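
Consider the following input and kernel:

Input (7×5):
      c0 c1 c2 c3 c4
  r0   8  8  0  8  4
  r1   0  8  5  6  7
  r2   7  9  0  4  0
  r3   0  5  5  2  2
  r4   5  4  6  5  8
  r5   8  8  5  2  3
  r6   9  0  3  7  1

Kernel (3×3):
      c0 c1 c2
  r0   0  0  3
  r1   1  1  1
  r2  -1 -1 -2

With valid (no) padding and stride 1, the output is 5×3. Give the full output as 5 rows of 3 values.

-3 26 26
16 17 14
-11 4 -18
4 4 12
24 13 22

Output[0,0]: The receptive field on the input at this output position is [8 8 0 / 0 8 5 / 7 9 0]. Elementwise product with the kernel and sum: 0·3 + 0·1 + 8·1 + 5·1 + 7·-1 + 9·-1 + 0·-2.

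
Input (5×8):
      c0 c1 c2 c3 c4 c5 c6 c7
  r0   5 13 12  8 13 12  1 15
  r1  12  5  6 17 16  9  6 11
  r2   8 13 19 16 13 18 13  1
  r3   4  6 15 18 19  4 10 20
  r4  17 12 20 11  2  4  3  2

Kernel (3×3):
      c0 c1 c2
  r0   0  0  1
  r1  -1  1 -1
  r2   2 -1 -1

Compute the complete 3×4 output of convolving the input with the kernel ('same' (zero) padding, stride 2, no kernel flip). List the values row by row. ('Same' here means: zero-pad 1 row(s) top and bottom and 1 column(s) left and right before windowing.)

-25 -22 2 -25
-10 -14 1 -17
11 15 -9 17

Output[0,0]: The receptive field on the zero-padded input at this output position is [0 0 0 / 0 5 13 / 0 12 5]. Elementwise product with the kernel and sum: 0·1 + 0·-1 + 5·1 + 13·-1 + 0·2 + 12·-1 + 5·-1.
Output[0,1]: The receptive field on the zero-padded input at this output position is [0 0 0 / 13 12 8 / 5 6 17]. Elementwise product with the kernel and sum: 0·1 + 13·-1 + 12·1 + 8·-1 + 5·2 + 6·-1 + 17·-1.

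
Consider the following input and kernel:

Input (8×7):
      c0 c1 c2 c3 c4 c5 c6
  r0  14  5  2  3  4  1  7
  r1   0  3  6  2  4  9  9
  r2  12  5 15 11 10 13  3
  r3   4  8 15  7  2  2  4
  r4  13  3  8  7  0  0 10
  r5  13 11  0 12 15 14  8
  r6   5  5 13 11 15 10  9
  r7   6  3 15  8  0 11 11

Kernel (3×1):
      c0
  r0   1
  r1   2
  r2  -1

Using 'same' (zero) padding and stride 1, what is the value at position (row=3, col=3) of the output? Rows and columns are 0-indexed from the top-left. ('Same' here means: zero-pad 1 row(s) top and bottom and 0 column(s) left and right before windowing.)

The receptive field on the zero-padded input at this output position is [11 / 7 / 7]. Elementwise product with the kernel and sum: 11·1 + 7·2 + 7·-1.

18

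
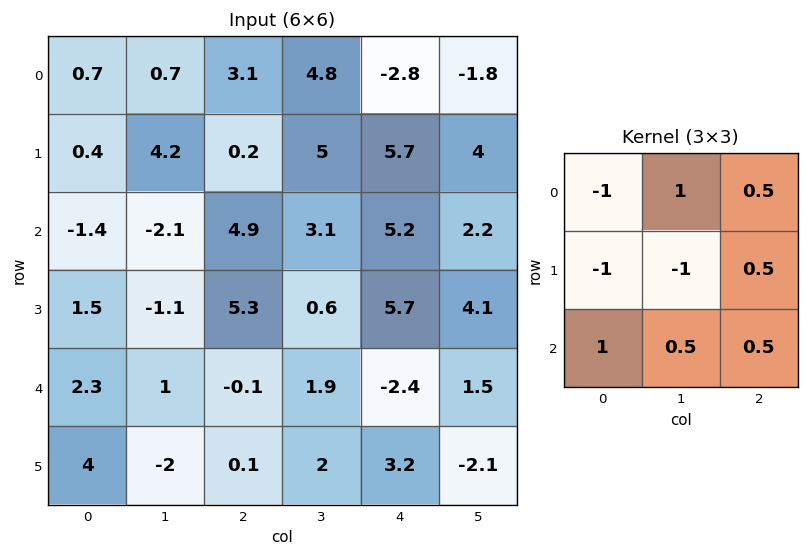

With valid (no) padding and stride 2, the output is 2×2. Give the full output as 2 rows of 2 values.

Output[0,0]: The receptive field on the input at this output position is [0.7 0.7 3.1 / 0.4 4.2 0.2 / -1.4 -2.1 4.9]. Elementwise product with the kernel and sum: 0.7·-1 + 0.7·1 + 3.1·0.5 + 0.4·-1 + 4.2·-1 + 0.2·0.5 + -1.4·1 + -2.1·0.5 + 4.9·0.5.

-2.95 7
6.75 -2.6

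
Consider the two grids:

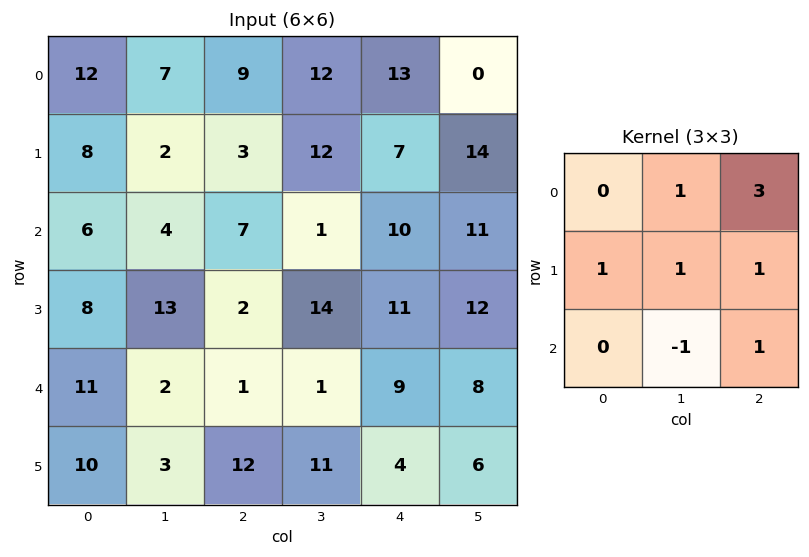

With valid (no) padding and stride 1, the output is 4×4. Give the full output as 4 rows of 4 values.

Output[0,0]: The receptive field on the input at this output position is [12 7 9 / 8 2 3 / 6 4 7]. Elementwise product with the kernel and sum: 7·1 + 9·3 + 8·1 + 2·1 + 3·1 + 4·-1 + 7·1.

50 56 82 47
17 63 48 72
47 39 66 79
42 47 51 67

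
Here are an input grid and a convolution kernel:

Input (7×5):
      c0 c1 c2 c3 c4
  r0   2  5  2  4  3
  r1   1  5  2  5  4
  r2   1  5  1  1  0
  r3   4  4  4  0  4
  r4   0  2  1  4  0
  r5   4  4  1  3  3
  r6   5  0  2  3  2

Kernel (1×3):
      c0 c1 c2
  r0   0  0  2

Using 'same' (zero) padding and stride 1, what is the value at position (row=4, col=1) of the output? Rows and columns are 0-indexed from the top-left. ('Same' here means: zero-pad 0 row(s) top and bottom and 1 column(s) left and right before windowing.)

2

The receptive field on the zero-padded input at this output position is [0 2 1]. Elementwise product with the kernel and sum: 1·2.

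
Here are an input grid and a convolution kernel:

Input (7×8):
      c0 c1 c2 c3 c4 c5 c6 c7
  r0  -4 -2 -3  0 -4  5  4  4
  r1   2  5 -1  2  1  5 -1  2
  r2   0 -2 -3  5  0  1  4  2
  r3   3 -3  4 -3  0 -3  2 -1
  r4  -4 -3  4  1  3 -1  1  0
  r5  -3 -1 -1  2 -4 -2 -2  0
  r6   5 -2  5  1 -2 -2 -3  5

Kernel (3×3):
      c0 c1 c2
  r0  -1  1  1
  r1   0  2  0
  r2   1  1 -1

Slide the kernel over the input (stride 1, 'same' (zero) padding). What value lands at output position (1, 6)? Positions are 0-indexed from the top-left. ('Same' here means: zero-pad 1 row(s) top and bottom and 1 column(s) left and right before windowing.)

The receptive field on the zero-padded input at this output position is [5 4 4 / 5 -1 2 / 1 4 2]. Elementwise product with the kernel and sum: 5·-1 + 4·1 + 4·1 + -1·2 + 1·1 + 4·1 + 2·-1.

4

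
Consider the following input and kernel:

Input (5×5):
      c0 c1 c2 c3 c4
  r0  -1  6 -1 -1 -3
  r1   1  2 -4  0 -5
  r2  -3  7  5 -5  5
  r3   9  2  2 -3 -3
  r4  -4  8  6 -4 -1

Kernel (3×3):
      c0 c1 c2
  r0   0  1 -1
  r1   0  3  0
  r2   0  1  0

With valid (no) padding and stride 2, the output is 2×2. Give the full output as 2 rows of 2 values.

Output[0,0]: The receptive field on the input at this output position is [-1 6 -1 / 1 2 -4 / -3 7 5]. Elementwise product with the kernel and sum: 6·1 + -1·-1 + 2·3 + 7·1.
Output[0,1]: The receptive field on the input at this output position is [-1 -1 -3 / -4 0 -5 / 5 -5 5]. Elementwise product with the kernel and sum: -1·1 + -3·-1 + 0·3 + -5·1.

20 -3
16 -23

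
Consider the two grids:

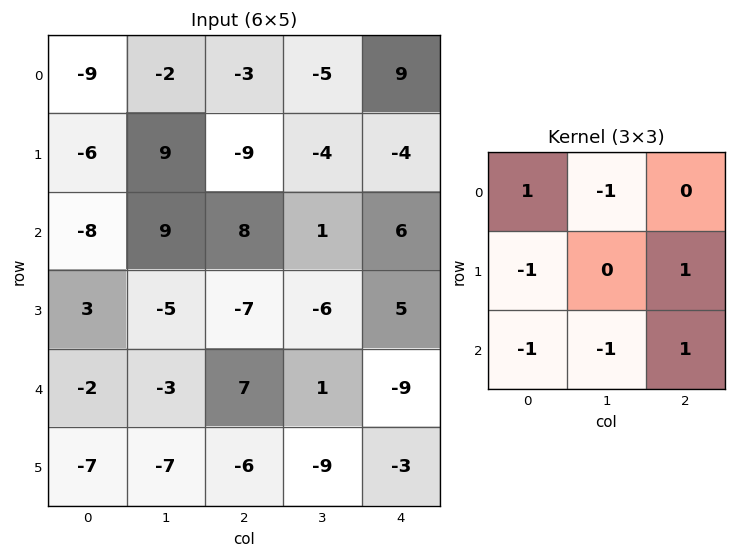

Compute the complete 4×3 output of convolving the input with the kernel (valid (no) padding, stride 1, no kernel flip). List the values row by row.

Output[0,0]: The receptive field on the input at this output position is [-9 -2 -3 / -6 9 -9 / -8 9 8]. Elementwise product with the kernel and sum: -9·1 + -2·-1 + -6·-1 + -9·1 + -8·-1 + 9·-1 + 8·1.
Output[0,1]: The receptive field on the input at this output position is [-2 -3 -5 / 9 -9 -4 / 9 8 1]. Elementwise product with the kernel and sum: -2·1 + -3·-1 + 9·-1 + -4·1 + 9·-1 + 8·-1 + 1·1.

-3 -28 4
-4 16 11
-15 -3 2
25 10 -5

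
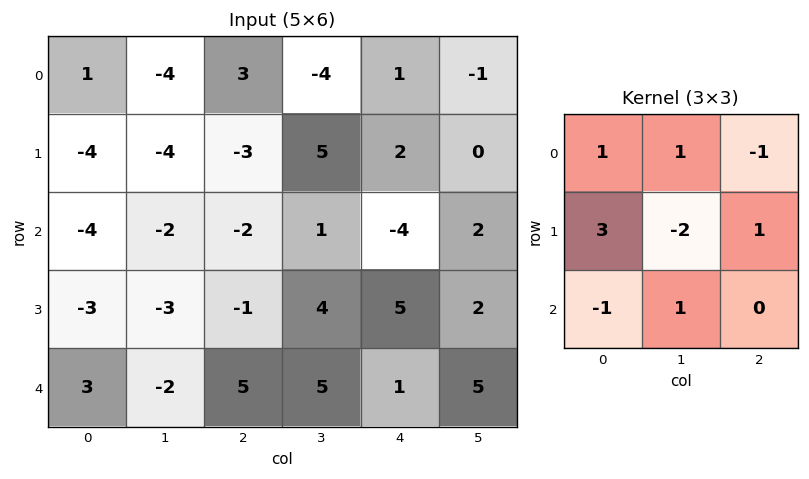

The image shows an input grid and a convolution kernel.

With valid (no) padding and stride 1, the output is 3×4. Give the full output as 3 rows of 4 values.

Output[0,0]: The receptive field on the input at this output position is [1 -4 3 / -4 -4 -3 / -4 -2 -2]. Elementwise product with the kernel and sum: 1·1 + -4·1 + 3·-1 + -4·3 + -4·-2 + -3·1 + -4·-1 + -2·1.
Output[0,1]: The receptive field on the input at this output position is [-4 3 -4 / -4 -3 5 / -2 -2 1]. Elementwise product with the kernel and sum: -4·1 + 3·1 + -4·-1 + -4·3 + -3·-2 + 5·1 + -2·-1 + -2·1.

-11 2 -16 4
-15 -11 -7 21
-13 -1 -3 -5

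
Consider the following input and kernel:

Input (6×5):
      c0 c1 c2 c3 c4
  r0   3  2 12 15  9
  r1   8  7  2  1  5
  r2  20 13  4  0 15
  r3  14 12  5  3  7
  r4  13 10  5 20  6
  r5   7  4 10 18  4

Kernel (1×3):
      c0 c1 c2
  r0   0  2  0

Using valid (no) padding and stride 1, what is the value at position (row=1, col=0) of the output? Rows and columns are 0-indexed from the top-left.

14

The receptive field on the input at this output position is [8 7 2]. Elementwise product with the kernel and sum: 7·2.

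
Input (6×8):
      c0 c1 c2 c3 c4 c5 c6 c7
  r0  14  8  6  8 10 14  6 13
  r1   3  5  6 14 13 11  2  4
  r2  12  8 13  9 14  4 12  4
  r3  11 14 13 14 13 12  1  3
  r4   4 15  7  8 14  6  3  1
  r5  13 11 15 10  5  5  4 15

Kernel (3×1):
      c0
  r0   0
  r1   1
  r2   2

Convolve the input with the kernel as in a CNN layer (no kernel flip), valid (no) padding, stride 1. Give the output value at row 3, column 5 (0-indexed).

The receptive field on the input at this output position is [12 / 6 / 5]. Elementwise product with the kernel and sum: 6·1 + 5·2.

16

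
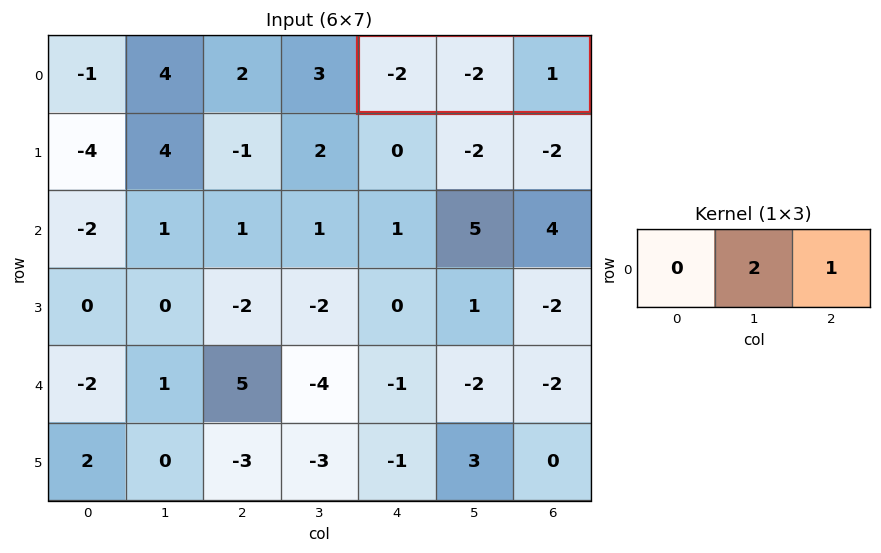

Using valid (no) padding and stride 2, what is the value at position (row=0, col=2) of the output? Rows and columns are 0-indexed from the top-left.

The receptive field on the input at this output position is [-2 -2 1]. Elementwise product with the kernel and sum: -2·2 + 1·1.

-3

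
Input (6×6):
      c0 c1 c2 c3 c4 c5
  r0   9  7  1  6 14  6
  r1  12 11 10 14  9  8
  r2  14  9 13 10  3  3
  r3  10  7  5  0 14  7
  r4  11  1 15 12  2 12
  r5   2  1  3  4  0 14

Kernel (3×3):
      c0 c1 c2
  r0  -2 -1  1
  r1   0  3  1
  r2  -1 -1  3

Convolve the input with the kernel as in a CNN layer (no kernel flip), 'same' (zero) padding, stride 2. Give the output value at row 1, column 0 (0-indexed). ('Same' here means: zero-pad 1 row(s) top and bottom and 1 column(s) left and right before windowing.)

The receptive field on the zero-padded input at this output position is [0 12 11 / 0 14 9 / 0 10 7]. Elementwise product with the kernel and sum: 0·-2 + 12·-1 + 11·1 + 14·3 + 9·1 + 0·-1 + 10·-1 + 7·3.

61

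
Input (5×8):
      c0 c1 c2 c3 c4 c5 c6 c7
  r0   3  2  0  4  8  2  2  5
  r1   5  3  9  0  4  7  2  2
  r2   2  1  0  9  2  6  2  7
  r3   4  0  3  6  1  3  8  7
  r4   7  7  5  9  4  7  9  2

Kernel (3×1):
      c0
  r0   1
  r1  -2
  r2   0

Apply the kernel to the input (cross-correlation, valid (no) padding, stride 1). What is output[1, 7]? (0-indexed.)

-12

The receptive field on the input at this output position is [2 / 7 / 7]. Elementwise product with the kernel and sum: 2·1 + 7·-2.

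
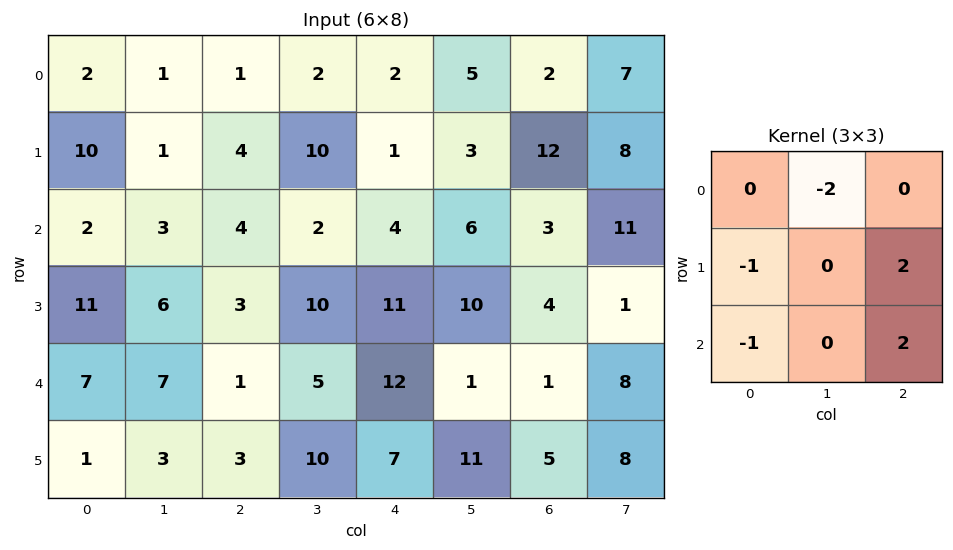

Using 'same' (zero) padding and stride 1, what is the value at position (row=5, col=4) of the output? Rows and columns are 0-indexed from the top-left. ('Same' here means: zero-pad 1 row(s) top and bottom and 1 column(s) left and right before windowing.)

The receptive field on the zero-padded input at this output position is [5 12 1 / 10 7 11 / 0 0 0]. Elementwise product with the kernel and sum: 12·-2 + 10·-1 + 11·2 + 0·-1 + 0·2.

-12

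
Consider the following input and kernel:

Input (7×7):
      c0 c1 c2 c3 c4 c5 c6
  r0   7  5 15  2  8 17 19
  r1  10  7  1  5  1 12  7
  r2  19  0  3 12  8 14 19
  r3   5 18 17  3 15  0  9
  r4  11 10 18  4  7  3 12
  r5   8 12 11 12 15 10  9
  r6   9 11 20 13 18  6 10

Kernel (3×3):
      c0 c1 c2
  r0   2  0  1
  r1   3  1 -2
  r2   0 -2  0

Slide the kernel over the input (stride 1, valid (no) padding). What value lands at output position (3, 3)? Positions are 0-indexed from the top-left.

-11

The receptive field on the input at this output position is [3 15 0 / 4 7 3 / 12 15 10]. Elementwise product with the kernel and sum: 3·2 + 0·1 + 4·3 + 7·1 + 3·-2 + 15·-2.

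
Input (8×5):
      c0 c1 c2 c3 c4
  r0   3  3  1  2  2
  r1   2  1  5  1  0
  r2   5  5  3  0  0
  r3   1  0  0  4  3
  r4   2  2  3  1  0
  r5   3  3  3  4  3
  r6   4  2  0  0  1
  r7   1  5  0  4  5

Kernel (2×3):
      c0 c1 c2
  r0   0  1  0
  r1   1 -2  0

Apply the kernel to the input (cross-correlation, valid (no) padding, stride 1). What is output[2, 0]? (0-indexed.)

The receptive field on the input at this output position is [5 5 3 / 1 0 0]. Elementwise product with the kernel and sum: 5·1 + 1·1 + 0·-2.

6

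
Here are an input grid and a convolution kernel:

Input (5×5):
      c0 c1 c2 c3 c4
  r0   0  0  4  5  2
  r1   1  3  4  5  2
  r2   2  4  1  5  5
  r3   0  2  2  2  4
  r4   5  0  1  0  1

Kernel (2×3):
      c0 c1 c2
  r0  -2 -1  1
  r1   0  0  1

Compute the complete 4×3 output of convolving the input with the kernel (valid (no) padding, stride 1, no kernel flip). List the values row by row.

8 6 -9
0 0 -6
-5 -2 2
1 -4 -1

Output[0,0]: The receptive field on the input at this output position is [0 0 4 / 1 3 4]. Elementwise product with the kernel and sum: 0·-2 + 0·-1 + 4·1 + 4·1.
Output[0,1]: The receptive field on the input at this output position is [0 4 5 / 3 4 5]. Elementwise product with the kernel and sum: 0·-2 + 4·-1 + 5·1 + 5·1.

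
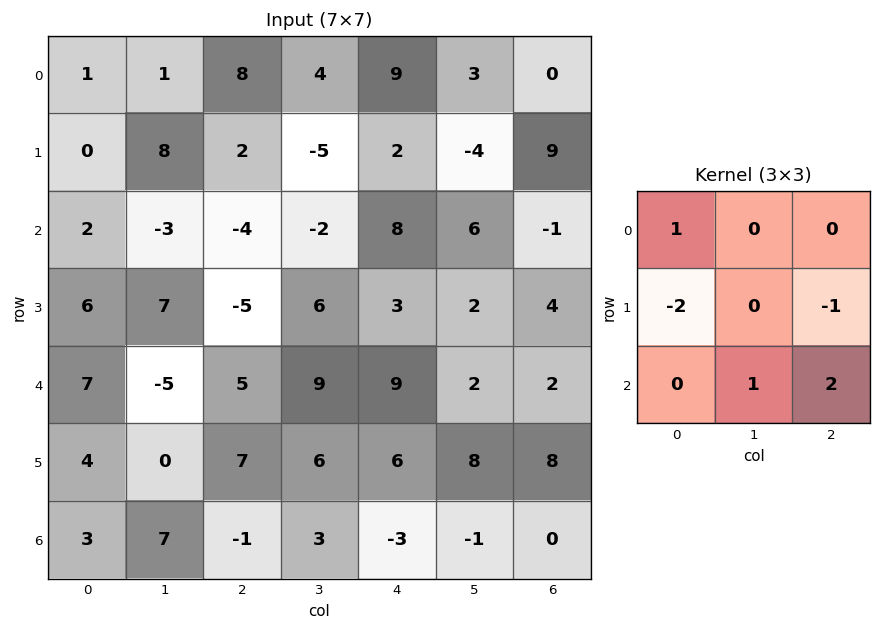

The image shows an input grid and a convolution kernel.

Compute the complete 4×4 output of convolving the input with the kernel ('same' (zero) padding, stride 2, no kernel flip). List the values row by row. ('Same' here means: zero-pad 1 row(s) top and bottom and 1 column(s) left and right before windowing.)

Output[0,0]: The receptive field on the zero-padded input at this output position is [0 0 0 / 0 1 1 / 0 0 8]. Elementwise product with the kernel and sum: 0·1 + 0·-2 + 1·-1 + 0·1 + 8·2.

15 -14 -17 3
23 23 0 -12
9 27 8 6
-7 -17 1 10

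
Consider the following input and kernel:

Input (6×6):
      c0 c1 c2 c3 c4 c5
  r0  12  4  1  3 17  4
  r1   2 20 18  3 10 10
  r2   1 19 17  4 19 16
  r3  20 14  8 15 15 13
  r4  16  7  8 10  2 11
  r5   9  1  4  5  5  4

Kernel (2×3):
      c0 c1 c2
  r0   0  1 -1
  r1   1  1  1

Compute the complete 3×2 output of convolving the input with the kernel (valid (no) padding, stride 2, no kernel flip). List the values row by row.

Output[0,0]: The receptive field on the input at this output position is [12 4 1 / 2 20 18]. Elementwise product with the kernel and sum: 4·1 + 1·-1 + 2·1 + 20·1 + 18·1.
Output[0,1]: The receptive field on the input at this output position is [1 3 17 / 18 3 10]. Elementwise product with the kernel and sum: 3·1 + 17·-1 + 18·1 + 3·1 + 10·1.

43 17
44 23
13 22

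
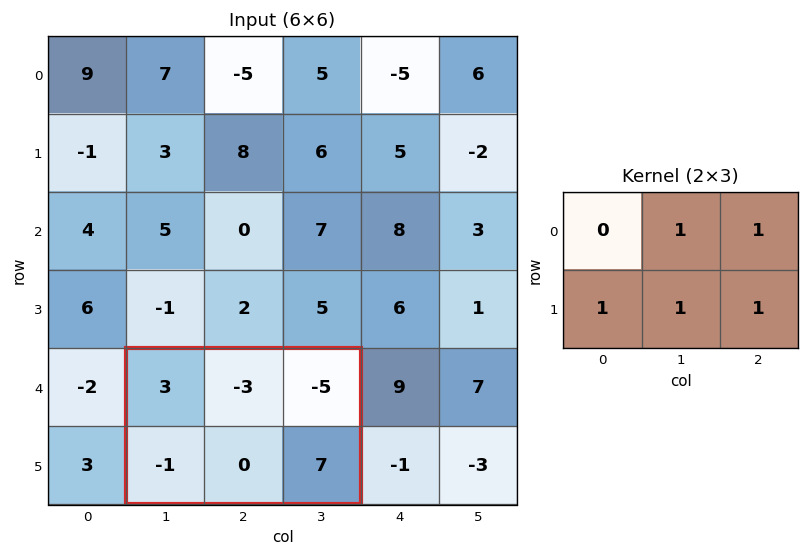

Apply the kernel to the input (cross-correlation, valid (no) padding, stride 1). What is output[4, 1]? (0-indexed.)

The receptive field on the input at this output position is [3 -3 -5 / -1 0 7]. Elementwise product with the kernel and sum: -3·1 + -5·1 + -1·1 + 0·1 + 7·1.

-2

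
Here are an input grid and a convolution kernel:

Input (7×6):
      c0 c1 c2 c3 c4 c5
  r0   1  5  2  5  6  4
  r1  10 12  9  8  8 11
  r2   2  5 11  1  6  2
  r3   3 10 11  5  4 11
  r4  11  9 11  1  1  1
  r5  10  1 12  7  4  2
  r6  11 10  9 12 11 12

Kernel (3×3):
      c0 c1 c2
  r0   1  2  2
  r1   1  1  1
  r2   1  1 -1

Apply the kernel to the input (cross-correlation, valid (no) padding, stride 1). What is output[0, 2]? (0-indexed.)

The receptive field on the input at this output position is [2 5 6 / 9 8 8 / 11 1 6]. Elementwise product with the kernel and sum: 2·1 + 5·2 + 6·2 + 9·1 + 8·1 + 8·1 + 11·1 + 1·1 + 6·-1.

55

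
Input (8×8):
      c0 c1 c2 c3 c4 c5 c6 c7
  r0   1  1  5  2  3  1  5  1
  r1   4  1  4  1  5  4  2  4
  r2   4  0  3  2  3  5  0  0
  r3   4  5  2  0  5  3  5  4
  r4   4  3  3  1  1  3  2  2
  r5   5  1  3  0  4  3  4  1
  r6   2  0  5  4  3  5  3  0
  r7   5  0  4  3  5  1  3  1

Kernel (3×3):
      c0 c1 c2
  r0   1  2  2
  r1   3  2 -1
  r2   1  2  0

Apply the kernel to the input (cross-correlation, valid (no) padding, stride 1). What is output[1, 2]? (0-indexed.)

28

The receptive field on the input at this output position is [4 1 5 / 3 2 3 / 2 0 5]. Elementwise product with the kernel and sum: 4·1 + 1·2 + 5·2 + 3·3 + 2·2 + 3·-1 + 2·1 + 0·2.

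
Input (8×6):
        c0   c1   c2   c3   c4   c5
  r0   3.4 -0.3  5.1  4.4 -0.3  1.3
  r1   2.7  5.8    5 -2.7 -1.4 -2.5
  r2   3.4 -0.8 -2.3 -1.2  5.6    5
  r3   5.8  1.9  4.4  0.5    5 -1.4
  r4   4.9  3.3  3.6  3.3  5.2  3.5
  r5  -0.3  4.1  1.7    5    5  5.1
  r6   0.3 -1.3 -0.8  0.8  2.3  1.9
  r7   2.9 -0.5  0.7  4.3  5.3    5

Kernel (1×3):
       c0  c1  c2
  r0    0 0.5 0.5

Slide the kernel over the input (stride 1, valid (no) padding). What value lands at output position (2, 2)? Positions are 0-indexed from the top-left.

The receptive field on the input at this output position is [-2.3 -1.2 5.6]. Elementwise product with the kernel and sum: -1.2·0.5 + 5.6·0.5.

2.2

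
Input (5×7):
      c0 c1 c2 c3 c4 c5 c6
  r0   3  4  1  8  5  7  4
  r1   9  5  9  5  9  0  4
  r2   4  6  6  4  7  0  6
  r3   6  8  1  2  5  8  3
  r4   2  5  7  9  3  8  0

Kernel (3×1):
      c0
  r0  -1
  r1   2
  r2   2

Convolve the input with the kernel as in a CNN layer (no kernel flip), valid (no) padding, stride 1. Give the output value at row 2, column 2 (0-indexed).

10

The receptive field on the input at this output position is [6 / 1 / 7]. Elementwise product with the kernel and sum: 6·-1 + 1·2 + 7·2.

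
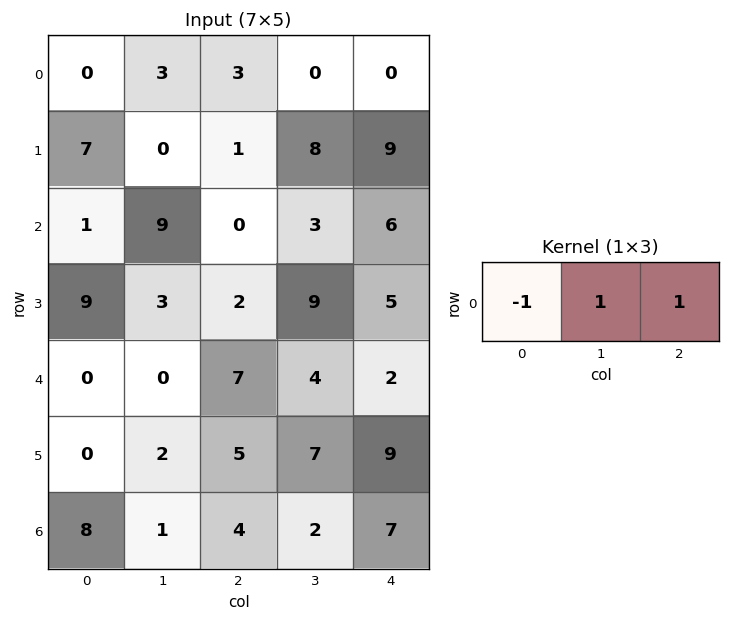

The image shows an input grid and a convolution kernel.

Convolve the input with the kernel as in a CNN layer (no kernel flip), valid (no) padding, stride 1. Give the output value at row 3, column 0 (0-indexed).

The receptive field on the input at this output position is [9 3 2]. Elementwise product with the kernel and sum: 9·-1 + 3·1 + 2·1.

-4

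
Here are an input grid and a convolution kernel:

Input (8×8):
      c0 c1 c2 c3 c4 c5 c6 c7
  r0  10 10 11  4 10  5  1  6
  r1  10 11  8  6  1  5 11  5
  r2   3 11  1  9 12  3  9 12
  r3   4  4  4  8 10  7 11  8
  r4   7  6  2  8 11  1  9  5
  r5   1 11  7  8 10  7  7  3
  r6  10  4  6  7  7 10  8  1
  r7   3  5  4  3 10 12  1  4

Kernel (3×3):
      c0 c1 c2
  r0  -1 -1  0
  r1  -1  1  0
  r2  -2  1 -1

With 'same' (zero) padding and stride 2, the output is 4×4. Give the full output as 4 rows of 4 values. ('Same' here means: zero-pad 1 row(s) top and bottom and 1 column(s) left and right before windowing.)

9 -19 -10 -8
-7 -41 -17 -21
-7 -35 -28 -20
7 -25 -26 -43

Output[0,0]: The receptive field on the zero-padded input at this output position is [0 0 0 / 0 10 10 / 0 10 11]. Elementwise product with the kernel and sum: 0·-1 + 0·-1 + 0·-1 + 10·1 + 0·-2 + 10·1 + 11·-1.
Output[0,1]: The receptive field on the zero-padded input at this output position is [0 0 0 / 10 11 4 / 11 8 6]. Elementwise product with the kernel and sum: 0·-1 + 0·-1 + 10·-1 + 11·1 + 11·-2 + 8·1 + 6·-1.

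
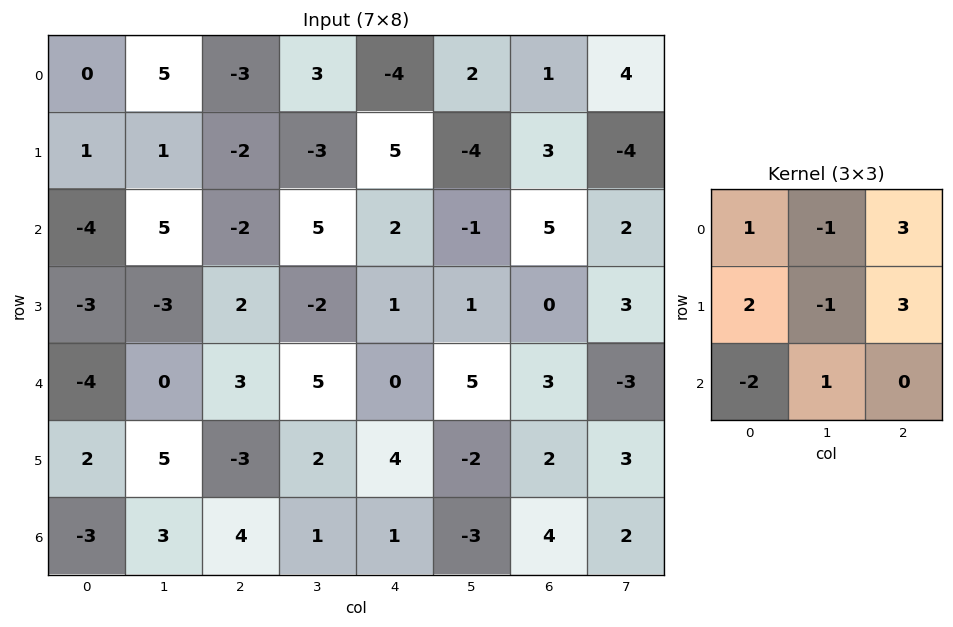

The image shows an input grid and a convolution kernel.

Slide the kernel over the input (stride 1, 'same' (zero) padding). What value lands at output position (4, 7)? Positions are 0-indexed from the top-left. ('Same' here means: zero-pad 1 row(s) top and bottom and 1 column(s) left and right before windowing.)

5

The receptive field on the zero-padded input at this output position is [0 3 0 / 3 -3 0 / 2 3 0]. Elementwise product with the kernel and sum: 0·1 + 3·-1 + 0·3 + 3·2 + -3·-1 + 0·3 + 2·-2 + 3·1.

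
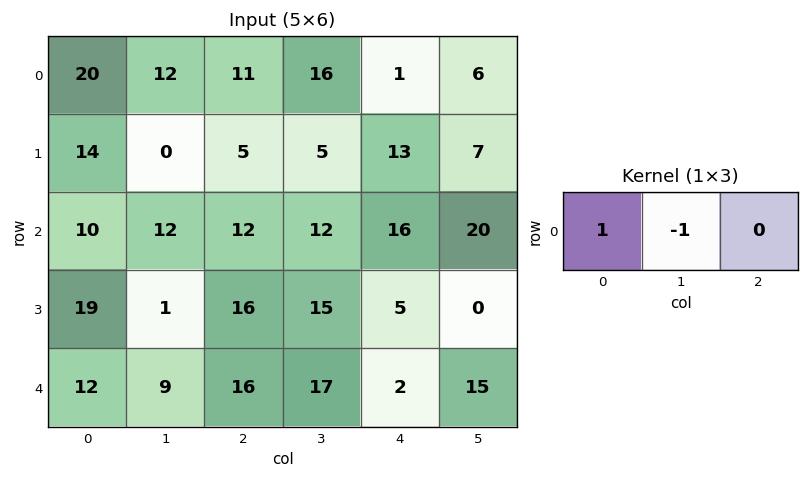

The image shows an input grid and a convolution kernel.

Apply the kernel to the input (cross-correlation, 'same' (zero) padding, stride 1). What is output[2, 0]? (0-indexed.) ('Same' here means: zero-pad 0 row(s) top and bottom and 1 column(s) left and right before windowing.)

The receptive field on the zero-padded input at this output position is [0 10 12]. Elementwise product with the kernel and sum: 0·1 + 10·-1.

-10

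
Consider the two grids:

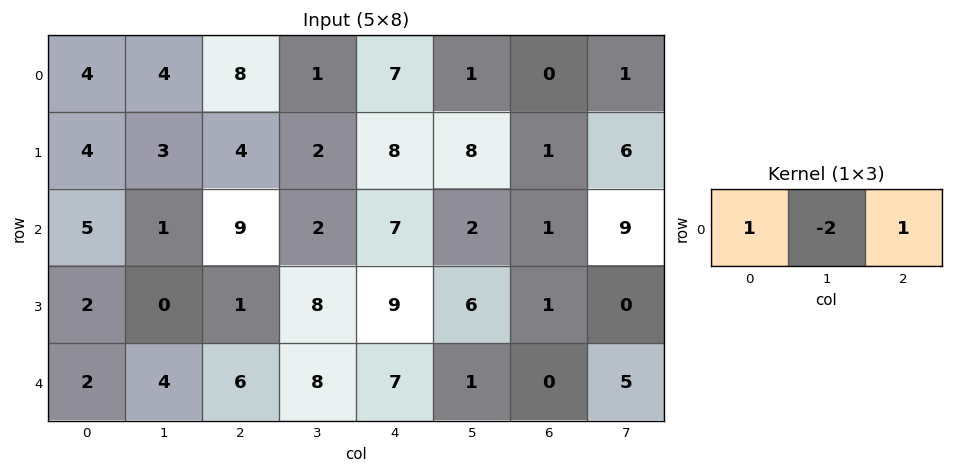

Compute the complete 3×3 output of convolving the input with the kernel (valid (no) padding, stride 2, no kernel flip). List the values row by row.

4 13 5
12 12 4
0 -3 5

Output[0,0]: The receptive field on the input at this output position is [4 4 8]. Elementwise product with the kernel and sum: 4·1 + 4·-2 + 8·1.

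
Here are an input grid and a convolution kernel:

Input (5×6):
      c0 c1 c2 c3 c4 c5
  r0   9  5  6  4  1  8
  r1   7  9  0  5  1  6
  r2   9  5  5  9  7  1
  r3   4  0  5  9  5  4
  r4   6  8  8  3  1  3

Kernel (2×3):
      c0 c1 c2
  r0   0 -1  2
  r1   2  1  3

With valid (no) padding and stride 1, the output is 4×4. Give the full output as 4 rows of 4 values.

Output[0,0]: The receptive field on the input at this output position is [9 5 6 / 7 9 0]. Elementwise product with the kernel and sum: 5·-1 + 6·2 + 7·2 + 9·1 + 0·3.

30 35 6 44
29 52 37 39
28 45 39 30
54 46 23 19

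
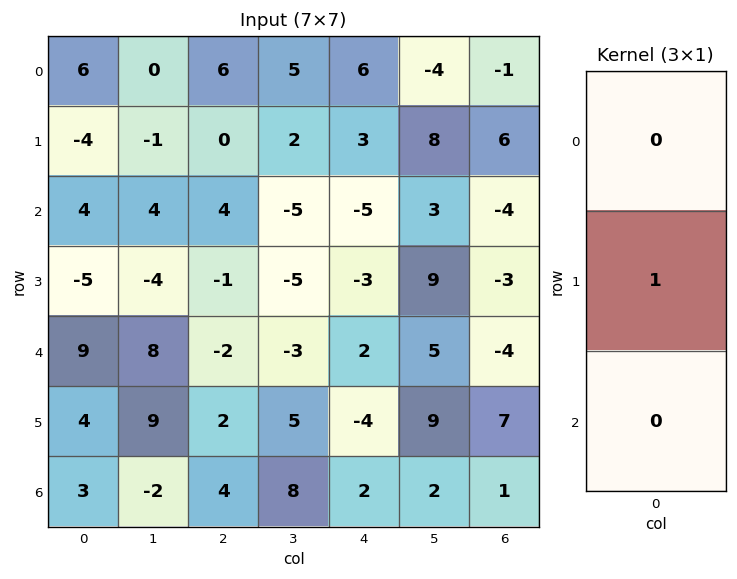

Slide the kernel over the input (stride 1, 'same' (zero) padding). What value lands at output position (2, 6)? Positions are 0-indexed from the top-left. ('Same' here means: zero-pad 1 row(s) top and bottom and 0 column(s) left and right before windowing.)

The receptive field on the zero-padded input at this output position is [6 / -4 / -3]. Elementwise product with the kernel and sum: -4·1.

-4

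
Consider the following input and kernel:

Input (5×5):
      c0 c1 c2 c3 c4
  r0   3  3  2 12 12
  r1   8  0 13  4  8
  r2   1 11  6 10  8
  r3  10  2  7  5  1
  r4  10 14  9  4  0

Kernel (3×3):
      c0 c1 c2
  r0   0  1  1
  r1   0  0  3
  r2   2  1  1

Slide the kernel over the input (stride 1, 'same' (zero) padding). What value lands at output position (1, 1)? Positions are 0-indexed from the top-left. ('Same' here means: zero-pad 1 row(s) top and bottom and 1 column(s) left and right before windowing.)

63

The receptive field on the zero-padded input at this output position is [3 3 2 / 8 0 13 / 1 11 6]. Elementwise product with the kernel and sum: 3·1 + 2·1 + 13·3 + 1·2 + 11·1 + 6·1.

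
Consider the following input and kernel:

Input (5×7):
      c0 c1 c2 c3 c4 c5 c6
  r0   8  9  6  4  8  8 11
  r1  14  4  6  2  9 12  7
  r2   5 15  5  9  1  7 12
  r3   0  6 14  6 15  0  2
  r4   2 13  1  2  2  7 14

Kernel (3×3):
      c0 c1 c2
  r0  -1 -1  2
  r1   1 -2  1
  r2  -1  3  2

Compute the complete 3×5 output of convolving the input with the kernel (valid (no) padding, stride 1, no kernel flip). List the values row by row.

Output[0,0]: The receptive field on the input at this output position is [8 9 6 / 14 4 6 / 5 15 5]. Elementwise product with the kernel and sum: 8·-1 + 9·-1 + 6·2 + 14·1 + 4·-2 + 6·1 + 5·-1 + 15·3 + 5·2.
Output[0,1]: The receptive field on the input at this output position is [9 6 4 / 4 6 2 / 15 5 9]. Elementwise product with the kernel and sum: 9·-1 + 6·-1 + 4·2 + 4·1 + 6·-2 + 2·1 + 15·-1 + 5·3 + 9·2.

57 5 41 8 42
20 56 32 66 -19
31 -24 14 -2 80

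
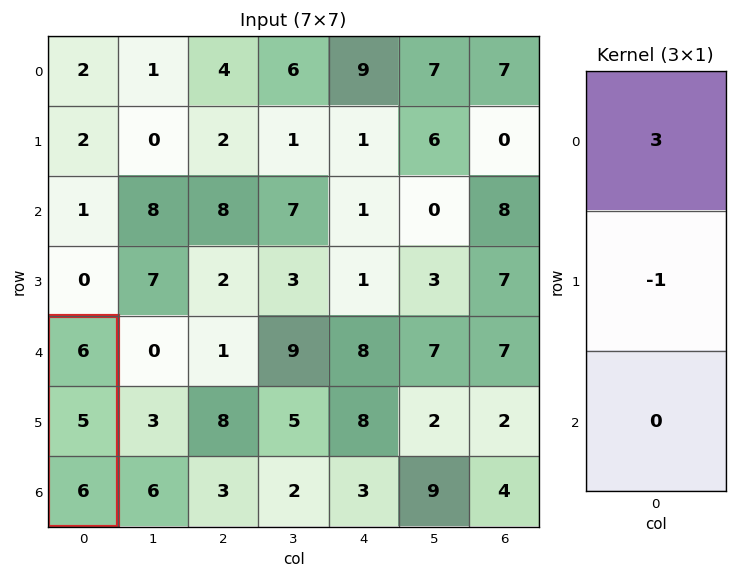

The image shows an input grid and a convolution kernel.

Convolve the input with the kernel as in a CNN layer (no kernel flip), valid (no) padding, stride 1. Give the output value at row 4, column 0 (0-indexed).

The receptive field on the input at this output position is [6 / 5 / 6]. Elementwise product with the kernel and sum: 6·3 + 5·-1.

13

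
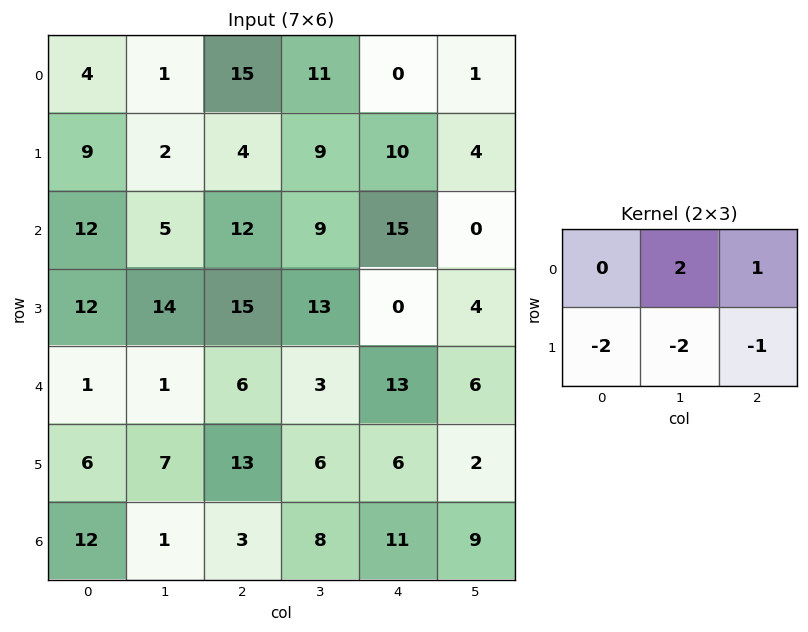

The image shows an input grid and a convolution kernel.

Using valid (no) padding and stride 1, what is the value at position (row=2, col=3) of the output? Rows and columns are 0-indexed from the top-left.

0

The receptive field on the input at this output position is [9 15 0 / 13 0 4]. Elementwise product with the kernel and sum: 15·2 + 0·1 + 13·-2 + 0·-2 + 4·-1.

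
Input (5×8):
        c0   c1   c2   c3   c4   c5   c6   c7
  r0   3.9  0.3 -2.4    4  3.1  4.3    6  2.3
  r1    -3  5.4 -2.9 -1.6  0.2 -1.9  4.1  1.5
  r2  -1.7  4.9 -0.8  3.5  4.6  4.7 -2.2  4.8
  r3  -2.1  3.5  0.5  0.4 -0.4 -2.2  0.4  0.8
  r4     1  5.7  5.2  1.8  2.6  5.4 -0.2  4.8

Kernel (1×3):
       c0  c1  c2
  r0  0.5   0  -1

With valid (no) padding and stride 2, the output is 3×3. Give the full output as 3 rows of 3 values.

Output[0,0]: The receptive field on the input at this output position is [3.9 0.3 -2.4]. Elementwise product with the kernel and sum: 3.9·0.5 + -2.4·-1.

4.35 -4.3 -4.45
-0.05 -5 4.5
-4.7 0 1.5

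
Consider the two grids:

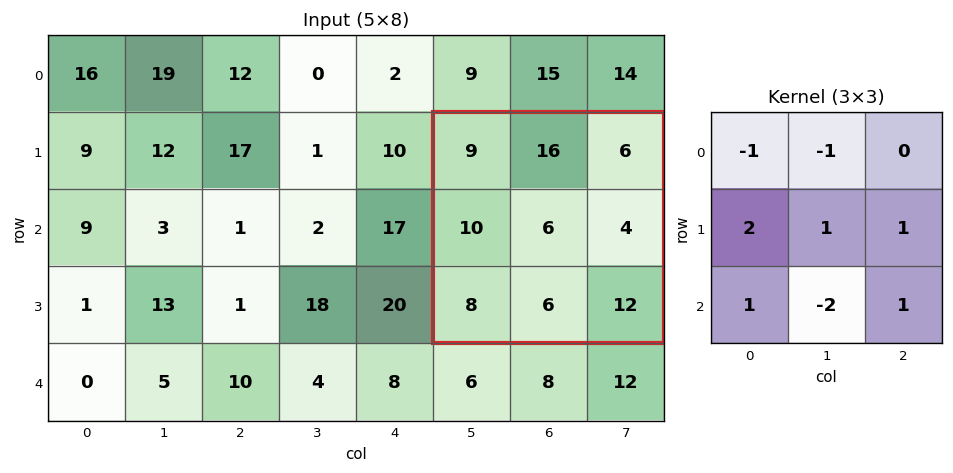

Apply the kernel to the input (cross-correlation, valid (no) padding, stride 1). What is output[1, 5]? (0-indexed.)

The receptive field on the input at this output position is [9 16 6 / 10 6 4 / 8 6 12]. Elementwise product with the kernel and sum: 9·-1 + 16·-1 + 10·2 + 6·1 + 4·1 + 8·1 + 6·-2 + 12·1.

13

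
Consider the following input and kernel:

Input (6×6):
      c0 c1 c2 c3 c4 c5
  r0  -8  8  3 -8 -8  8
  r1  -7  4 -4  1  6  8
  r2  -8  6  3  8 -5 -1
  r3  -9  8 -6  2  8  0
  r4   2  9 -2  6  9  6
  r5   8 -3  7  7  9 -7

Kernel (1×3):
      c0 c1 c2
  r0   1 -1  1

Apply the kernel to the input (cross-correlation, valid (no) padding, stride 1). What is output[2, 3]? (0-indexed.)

12

The receptive field on the input at this output position is [8 -5 -1]. Elementwise product with the kernel and sum: 8·1 + -5·-1 + -1·1.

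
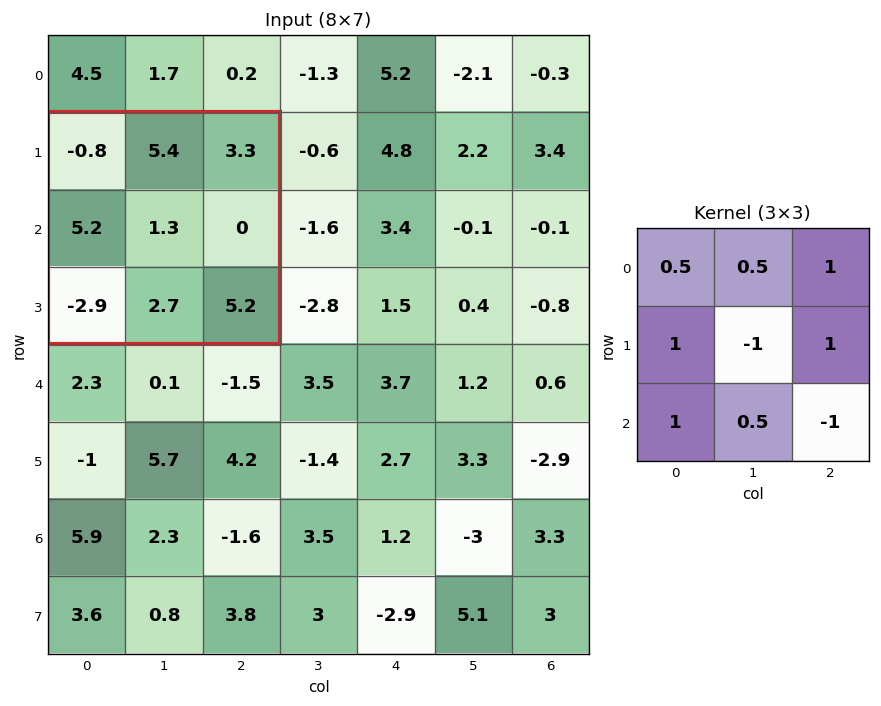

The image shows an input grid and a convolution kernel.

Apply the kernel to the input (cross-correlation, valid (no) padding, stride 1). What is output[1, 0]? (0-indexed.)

The receptive field on the input at this output position is [-0.8 5.4 3.3 / 5.2 1.3 0 / -2.9 2.7 5.2]. Elementwise product with the kernel and sum: -0.8·0.5 + 5.4·0.5 + 3.3·1 + 5.2·1 + 1.3·-1 + 0·1 + -2.9·1 + 2.7·0.5 + 5.2·-1.

2.75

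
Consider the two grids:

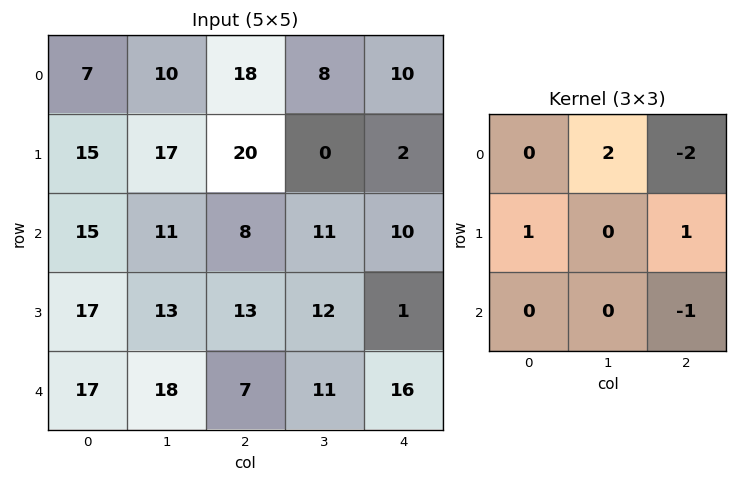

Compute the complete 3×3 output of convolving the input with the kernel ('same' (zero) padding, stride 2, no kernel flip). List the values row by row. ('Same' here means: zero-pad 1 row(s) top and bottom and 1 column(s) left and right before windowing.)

-7 18 8
-6 50 15
26 31 13

Output[0,0]: The receptive field on the zero-padded input at this output position is [0 0 0 / 0 7 10 / 0 15 17]. Elementwise product with the kernel and sum: 0·2 + 0·-2 + 0·1 + 10·1 + 17·-1.
Output[0,1]: The receptive field on the zero-padded input at this output position is [0 0 0 / 10 18 8 / 17 20 0]. Elementwise product with the kernel and sum: 0·2 + 0·-2 + 10·1 + 8·1 + 0·-1.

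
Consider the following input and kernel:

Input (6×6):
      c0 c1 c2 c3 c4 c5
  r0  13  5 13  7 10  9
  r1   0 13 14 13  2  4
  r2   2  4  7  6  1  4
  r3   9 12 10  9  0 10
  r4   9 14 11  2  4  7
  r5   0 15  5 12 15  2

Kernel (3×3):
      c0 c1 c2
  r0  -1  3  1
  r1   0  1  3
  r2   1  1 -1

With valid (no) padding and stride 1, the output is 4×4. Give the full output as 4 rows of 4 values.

69 99 49 49
89 80 55 9
71 83 30 30
94 52 33 51

Output[0,0]: The receptive field on the input at this output position is [13 5 13 / 0 13 14 / 2 4 7]. Elementwise product with the kernel and sum: 13·-1 + 5·3 + 13·1 + 13·1 + 14·3 + 2·1 + 4·1 + 7·-1.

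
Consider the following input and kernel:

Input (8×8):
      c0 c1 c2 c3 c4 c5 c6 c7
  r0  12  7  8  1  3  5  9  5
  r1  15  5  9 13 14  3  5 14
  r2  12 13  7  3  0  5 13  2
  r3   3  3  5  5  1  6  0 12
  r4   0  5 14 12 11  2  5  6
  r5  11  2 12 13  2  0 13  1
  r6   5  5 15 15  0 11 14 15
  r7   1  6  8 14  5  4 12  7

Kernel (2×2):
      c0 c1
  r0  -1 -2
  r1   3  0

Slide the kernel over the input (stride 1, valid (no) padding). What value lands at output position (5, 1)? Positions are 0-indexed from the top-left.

-11

The receptive field on the input at this output position is [2 12 / 5 15]. Elementwise product with the kernel and sum: 2·-1 + 12·-2 + 5·3.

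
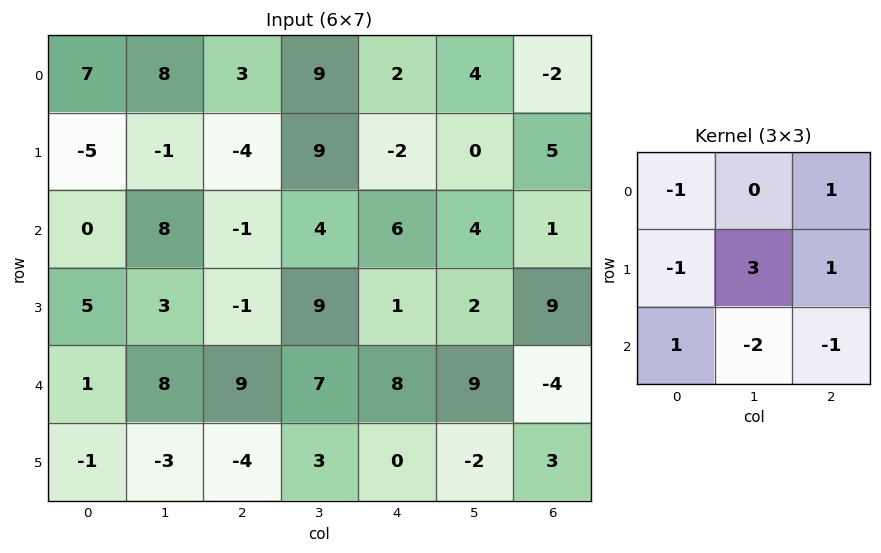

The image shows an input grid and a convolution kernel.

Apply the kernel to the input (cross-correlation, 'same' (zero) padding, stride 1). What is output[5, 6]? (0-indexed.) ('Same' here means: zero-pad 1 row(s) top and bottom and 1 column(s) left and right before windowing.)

The receptive field on the zero-padded input at this output position is [9 -4 0 / -2 3 0 / 0 0 0]. Elementwise product with the kernel and sum: 9·-1 + 0·1 + -2·-1 + 3·3 + 0·1 + 0·1 + 0·-2 + 0·-1.

2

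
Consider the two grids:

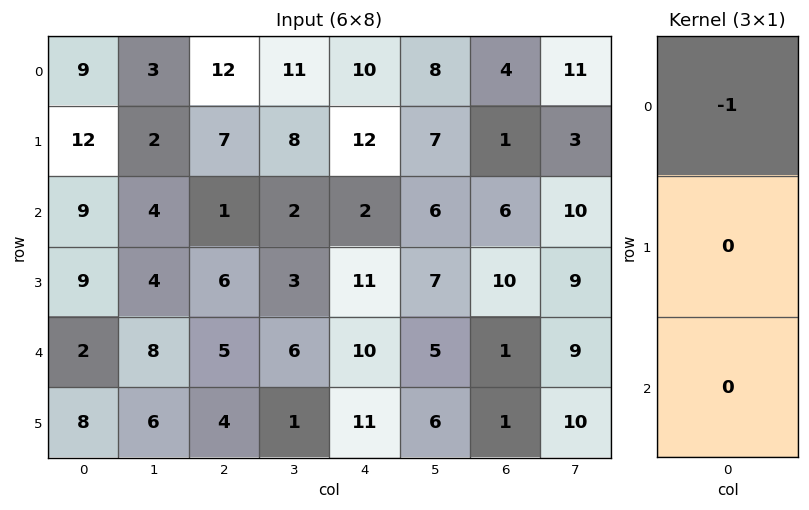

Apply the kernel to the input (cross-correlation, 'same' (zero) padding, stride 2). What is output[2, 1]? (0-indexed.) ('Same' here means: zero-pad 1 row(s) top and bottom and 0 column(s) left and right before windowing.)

The receptive field on the zero-padded input at this output position is [6 / 5 / 4]. Elementwise product with the kernel and sum: 6·-1.

-6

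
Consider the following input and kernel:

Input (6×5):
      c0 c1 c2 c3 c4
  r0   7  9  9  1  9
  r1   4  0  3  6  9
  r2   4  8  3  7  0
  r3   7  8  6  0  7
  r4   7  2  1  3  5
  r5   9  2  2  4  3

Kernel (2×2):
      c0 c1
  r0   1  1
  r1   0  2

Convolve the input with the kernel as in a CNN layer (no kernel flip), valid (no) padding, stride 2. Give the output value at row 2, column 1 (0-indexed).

12

The receptive field on the input at this output position is [1 3 / 2 4]. Elementwise product with the kernel and sum: 1·1 + 3·1 + 4·2.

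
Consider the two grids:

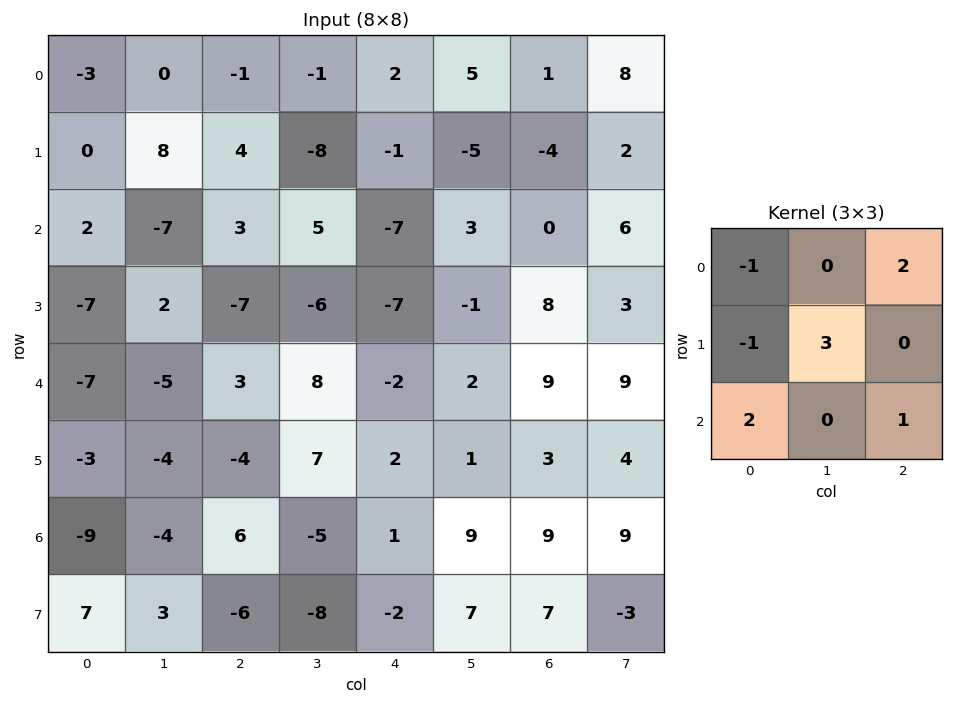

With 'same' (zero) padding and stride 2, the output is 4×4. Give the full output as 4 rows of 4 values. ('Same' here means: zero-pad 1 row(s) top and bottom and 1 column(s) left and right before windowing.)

Output[0,0]: The receptive field on the zero-padded input at this output position is [0 0 0 / 0 -3 0 / 0 0 8]. Elementwise product with the kernel and sum: 0·-1 + 0·2 + 0·-1 + -3·3 + 0·2 + 8·1.

-1 5 -14 -10
24 -10 -41 7
-21 -1 5 38
-32 38 -6 36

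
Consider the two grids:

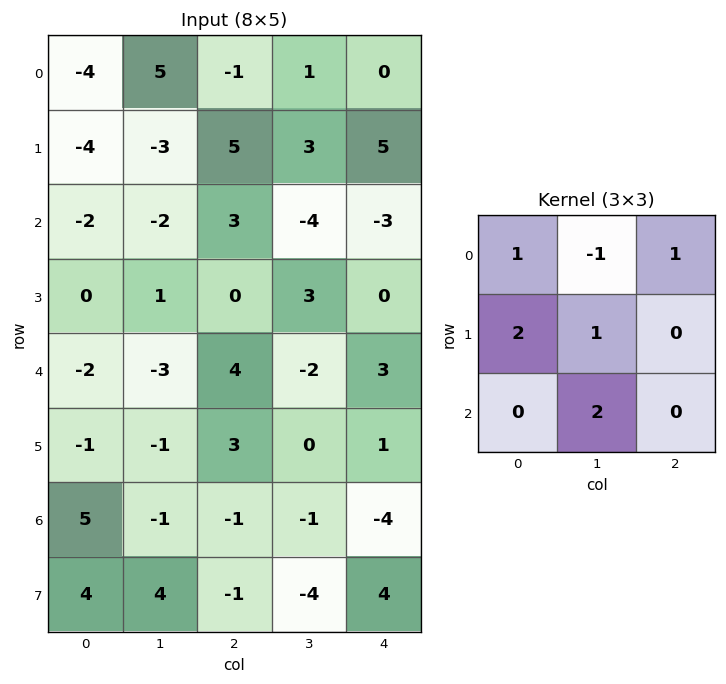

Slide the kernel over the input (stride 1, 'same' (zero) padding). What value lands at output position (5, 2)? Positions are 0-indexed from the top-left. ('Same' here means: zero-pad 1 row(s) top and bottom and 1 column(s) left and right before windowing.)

-10

The receptive field on the zero-padded input at this output position is [-3 4 -2 / -1 3 0 / -1 -1 -1]. Elementwise product with the kernel and sum: -3·1 + 4·-1 + -2·1 + -1·2 + 3·1 + -1·2.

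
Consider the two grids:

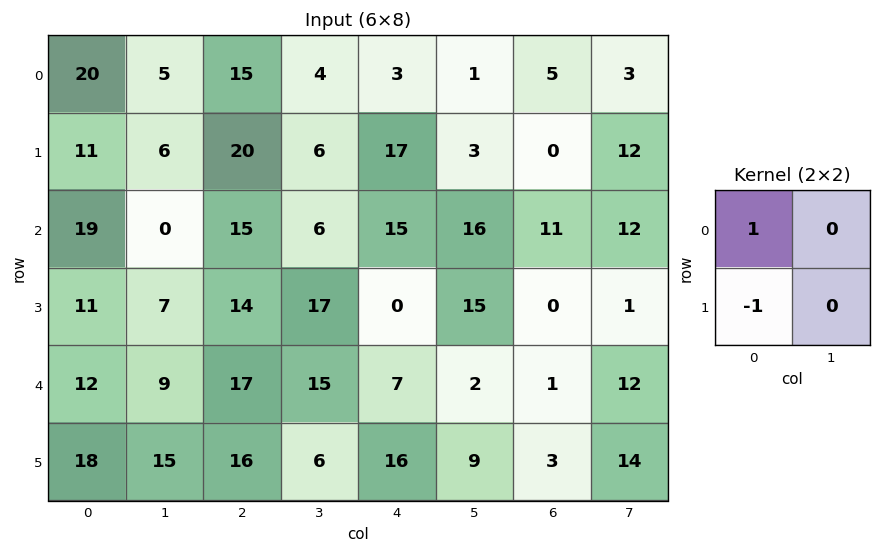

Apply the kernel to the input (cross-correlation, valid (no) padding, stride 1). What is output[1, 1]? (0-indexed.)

6

The receptive field on the input at this output position is [6 20 / 0 15]. Elementwise product with the kernel and sum: 6·1 + 0·-1.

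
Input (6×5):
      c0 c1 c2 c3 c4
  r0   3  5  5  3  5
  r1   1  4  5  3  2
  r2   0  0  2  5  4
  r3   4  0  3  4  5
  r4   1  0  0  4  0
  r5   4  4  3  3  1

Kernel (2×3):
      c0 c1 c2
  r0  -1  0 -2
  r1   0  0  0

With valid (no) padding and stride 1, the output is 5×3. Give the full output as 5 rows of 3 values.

Output[0,0]: The receptive field on the input at this output position is [3 5 5 / 1 4 5]. Elementwise product with the kernel and sum: 3·-1 + 5·-2.
Output[0,1]: The receptive field on the input at this output position is [5 5 3 / 4 5 3]. Elementwise product with the kernel and sum: 5·-1 + 3·-2.

-13 -11 -15
-11 -10 -9
-4 -10 -10
-10 -8 -13
-1 -8 0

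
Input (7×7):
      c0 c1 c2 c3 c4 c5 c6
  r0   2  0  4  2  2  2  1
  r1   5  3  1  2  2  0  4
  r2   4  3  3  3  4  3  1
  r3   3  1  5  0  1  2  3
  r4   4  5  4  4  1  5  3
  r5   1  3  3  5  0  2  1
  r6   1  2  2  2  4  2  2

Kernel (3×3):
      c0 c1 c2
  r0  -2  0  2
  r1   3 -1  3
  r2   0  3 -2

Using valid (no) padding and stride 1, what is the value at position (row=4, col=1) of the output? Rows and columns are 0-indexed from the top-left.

The receptive field on the input at this output position is [5 4 4 / 3 3 5 / 2 2 2]. Elementwise product with the kernel and sum: 5·-2 + 4·2 + 3·3 + 3·-1 + 5·3 + 2·3 + 2·-2.

21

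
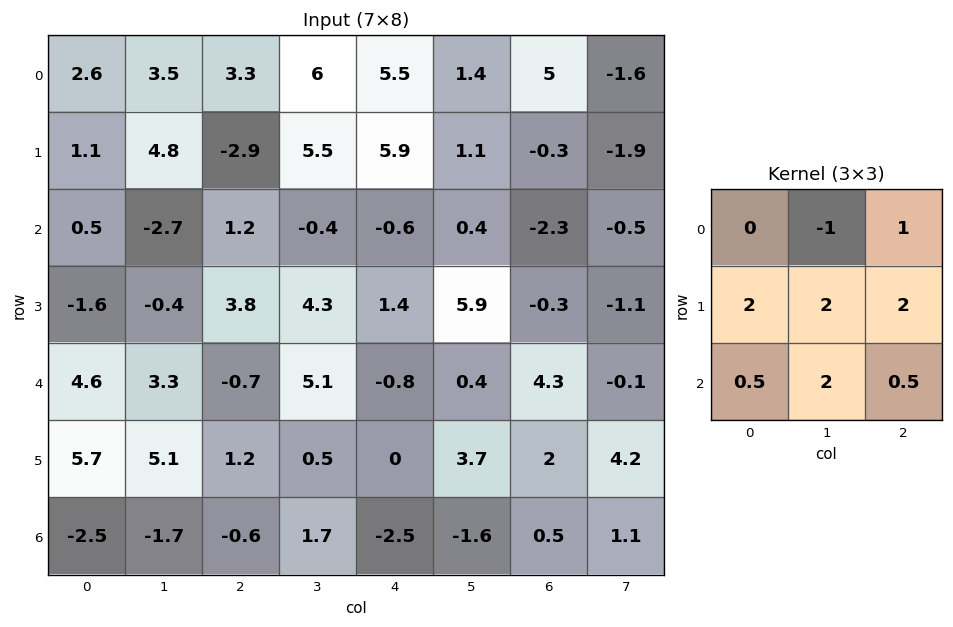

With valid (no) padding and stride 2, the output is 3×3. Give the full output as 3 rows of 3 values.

1.25 16 16.35
16.05 28.25 13.85
15.05 -0.65 11.1

Output[0,0]: The receptive field on the input at this output position is [2.6 3.5 3.3 / 1.1 4.8 -2.9 / 0.5 -2.7 1.2]. Elementwise product with the kernel and sum: 3.5·-1 + 3.3·1 + 1.1·2 + 4.8·2 + -2.9·2 + 0.5·0.5 + -2.7·2 + 1.2·0.5.
Output[0,1]: The receptive field on the input at this output position is [3.3 6 5.5 / -2.9 5.5 5.9 / 1.2 -0.4 -0.6]. Elementwise product with the kernel and sum: 6·-1 + 5.5·1 + -2.9·2 + 5.5·2 + 5.9·2 + 1.2·0.5 + -0.4·2 + -0.6·0.5.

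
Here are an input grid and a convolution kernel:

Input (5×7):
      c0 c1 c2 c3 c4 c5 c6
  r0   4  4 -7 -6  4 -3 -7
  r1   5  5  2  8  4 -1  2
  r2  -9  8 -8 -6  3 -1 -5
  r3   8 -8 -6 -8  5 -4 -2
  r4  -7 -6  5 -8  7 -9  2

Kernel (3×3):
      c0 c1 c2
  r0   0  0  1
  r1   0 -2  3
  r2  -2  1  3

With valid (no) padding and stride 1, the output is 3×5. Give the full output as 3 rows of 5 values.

Output[0,0]: The receptive field on the input at this output position is [4 4 -7 / 5 5 2 / -9 8 -8]. Elementwise product with the kernel and sum: -7·1 + 5·-2 + 2·3 + -9·-2 + 8·1 + -8·3.

-9 -28 19 -2 -21
-80 -8 44 -1 -31
13 -25 37 -27 -20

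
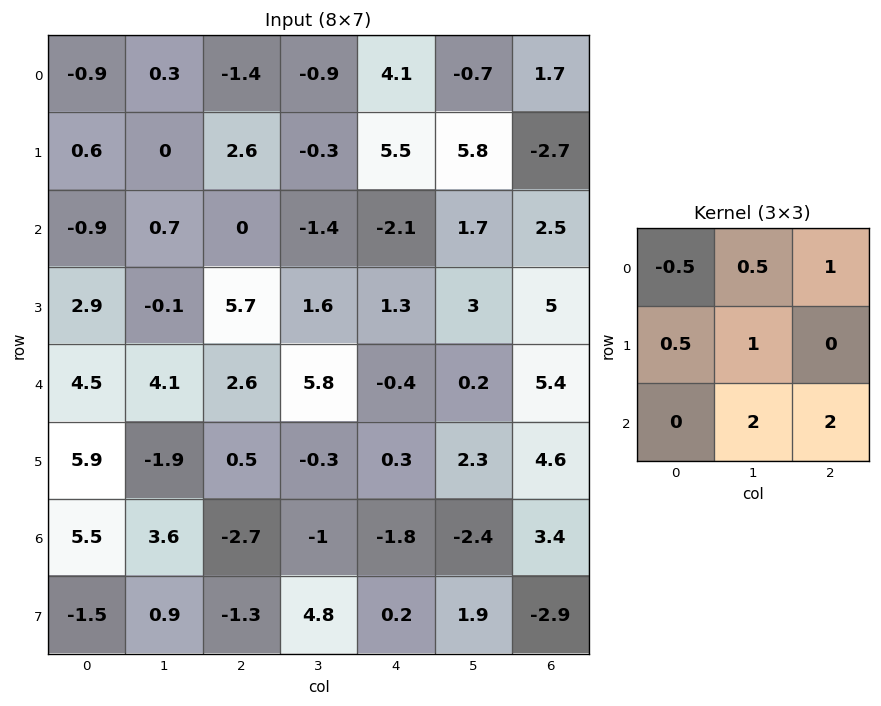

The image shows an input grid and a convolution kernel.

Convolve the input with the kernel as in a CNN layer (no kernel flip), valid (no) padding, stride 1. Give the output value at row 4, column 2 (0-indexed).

The receptive field on the input at this output position is [2.6 5.8 -0.4 / 0.5 -0.3 0.3 / -2.7 -1 -1.8]. Elementwise product with the kernel and sum: 2.6·-0.5 + 5.8·0.5 + -0.4·1 + 0.5·0.5 + -0.3·1 + -1·2 + -1.8·2.

-4.45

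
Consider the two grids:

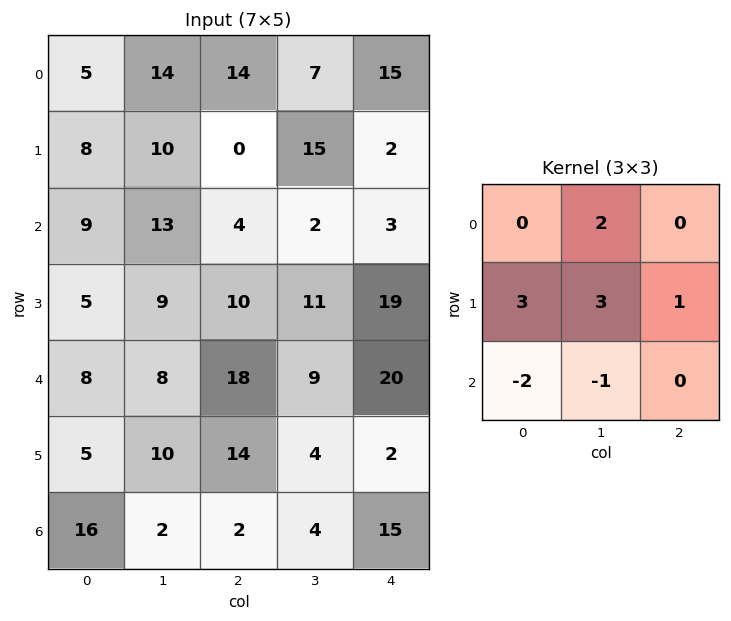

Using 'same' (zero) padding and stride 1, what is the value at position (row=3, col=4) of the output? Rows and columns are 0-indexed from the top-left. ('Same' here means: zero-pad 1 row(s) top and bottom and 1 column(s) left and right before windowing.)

58

The receptive field on the zero-padded input at this output position is [2 3 0 / 11 19 0 / 9 20 0]. Elementwise product with the kernel and sum: 3·2 + 11·3 + 19·3 + 0·1 + 9·-2 + 20·-1.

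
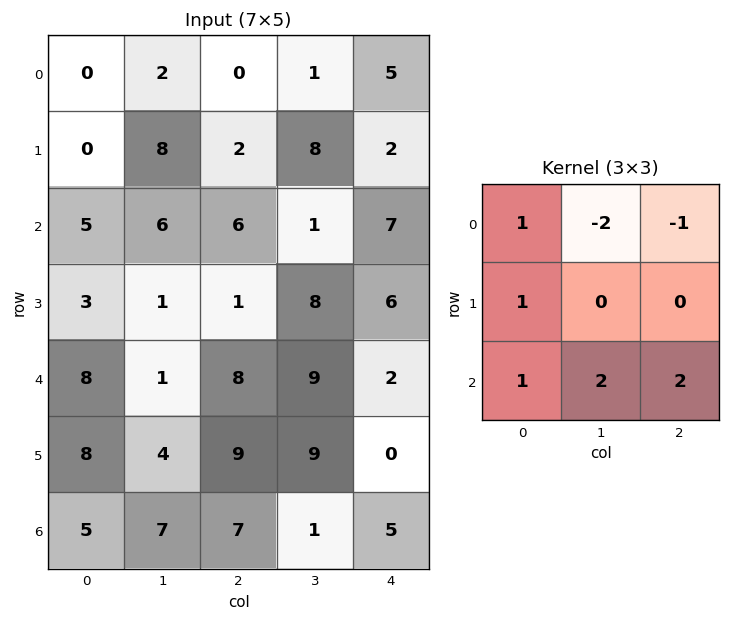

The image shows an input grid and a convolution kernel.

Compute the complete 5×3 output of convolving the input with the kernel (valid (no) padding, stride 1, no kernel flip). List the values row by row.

Output[0,0]: The receptive field on the input at this output position is [0 2 0 / 0 8 2 / 5 6 6]. Elementwise product with the kernel and sum: 0·1 + 2·-2 + 0·-1 + 0·1 + 5·1 + 6·2 + 6·2.
Output[0,1]: The receptive field on the input at this output position is [2 0 1 / 8 2 8 / 6 6 1]. Elementwise product with the kernel and sum: 2·1 + 0·-2 + 1·-1 + 8·1 + 6·1 + 6·2 + 1·2.

25 29 17
-6 21 19
16 29 28
42 32 14
39 3 16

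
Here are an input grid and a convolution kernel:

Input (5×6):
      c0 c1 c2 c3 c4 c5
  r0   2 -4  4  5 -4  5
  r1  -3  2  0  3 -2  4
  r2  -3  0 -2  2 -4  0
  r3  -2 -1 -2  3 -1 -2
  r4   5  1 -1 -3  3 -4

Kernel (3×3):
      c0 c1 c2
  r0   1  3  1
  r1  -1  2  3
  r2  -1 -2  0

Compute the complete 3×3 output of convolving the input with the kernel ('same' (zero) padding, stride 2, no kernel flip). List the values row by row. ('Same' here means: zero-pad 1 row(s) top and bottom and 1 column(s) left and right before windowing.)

-2 25 3
-9 12 -10
6 -16 -5

Output[0,0]: The receptive field on the zero-padded input at this output position is [0 0 0 / 0 2 -4 / 0 -3 2]. Elementwise product with the kernel and sum: 0·1 + 0·3 + 0·1 + 0·-1 + 2·2 + -4·3 + 0·-1 + -3·-2.
Output[0,1]: The receptive field on the zero-padded input at this output position is [0 0 0 / -4 4 5 / 2 0 3]. Elementwise product with the kernel and sum: 0·1 + 0·3 + 0·1 + -4·-1 + 4·2 + 5·3 + 2·-1 + 0·-2.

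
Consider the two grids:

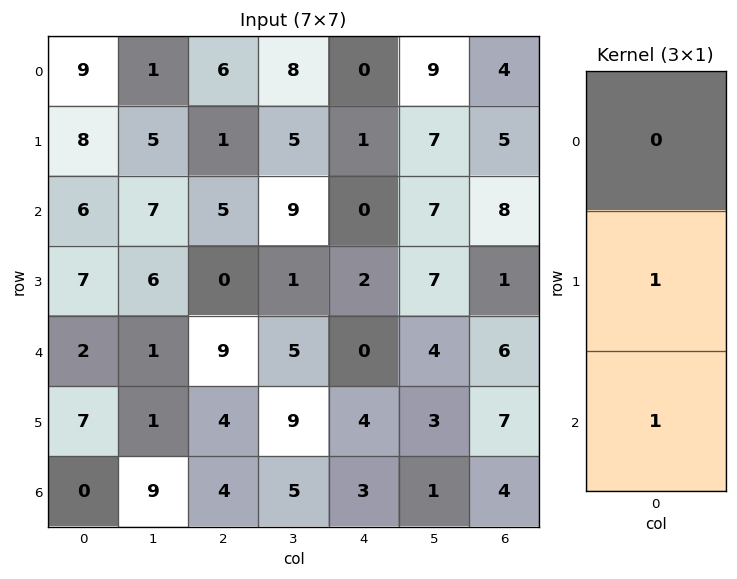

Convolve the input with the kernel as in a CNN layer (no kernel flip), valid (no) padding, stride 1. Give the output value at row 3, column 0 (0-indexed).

9

The receptive field on the input at this output position is [7 / 2 / 7]. Elementwise product with the kernel and sum: 2·1 + 7·1.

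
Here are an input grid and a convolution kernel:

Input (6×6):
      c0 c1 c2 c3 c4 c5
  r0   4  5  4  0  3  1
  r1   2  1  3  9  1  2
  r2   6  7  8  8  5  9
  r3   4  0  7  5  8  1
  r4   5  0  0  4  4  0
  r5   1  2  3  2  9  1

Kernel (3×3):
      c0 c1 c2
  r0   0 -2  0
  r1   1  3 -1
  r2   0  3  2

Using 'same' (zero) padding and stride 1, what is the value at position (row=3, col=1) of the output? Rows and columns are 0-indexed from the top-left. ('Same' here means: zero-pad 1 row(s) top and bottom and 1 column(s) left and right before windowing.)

The receptive field on the zero-padded input at this output position is [6 7 8 / 4 0 7 / 5 0 0]. Elementwise product with the kernel and sum: 7·-2 + 4·1 + 0·3 + 7·-1 + 0·3 + 0·2.

-17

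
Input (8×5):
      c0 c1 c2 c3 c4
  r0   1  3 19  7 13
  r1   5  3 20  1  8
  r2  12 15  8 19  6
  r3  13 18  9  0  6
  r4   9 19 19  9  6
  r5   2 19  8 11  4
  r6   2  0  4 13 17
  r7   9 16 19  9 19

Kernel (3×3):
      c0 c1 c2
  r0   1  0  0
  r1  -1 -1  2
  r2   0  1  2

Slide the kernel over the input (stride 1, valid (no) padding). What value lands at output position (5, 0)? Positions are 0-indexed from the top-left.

The receptive field on the input at this output position is [2 19 8 / 2 0 4 / 9 16 19]. Elementwise product with the kernel and sum: 2·1 + 2·-1 + 0·-1 + 4·2 + 16·1 + 19·2.

62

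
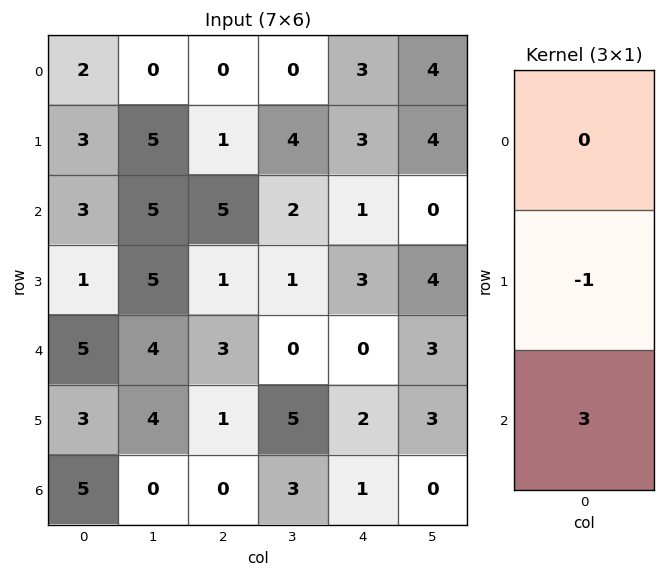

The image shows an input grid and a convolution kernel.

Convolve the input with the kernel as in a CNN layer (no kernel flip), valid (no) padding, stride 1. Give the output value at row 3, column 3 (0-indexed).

15

The receptive field on the input at this output position is [1 / 0 / 5]. Elementwise product with the kernel and sum: 0·-1 + 5·3.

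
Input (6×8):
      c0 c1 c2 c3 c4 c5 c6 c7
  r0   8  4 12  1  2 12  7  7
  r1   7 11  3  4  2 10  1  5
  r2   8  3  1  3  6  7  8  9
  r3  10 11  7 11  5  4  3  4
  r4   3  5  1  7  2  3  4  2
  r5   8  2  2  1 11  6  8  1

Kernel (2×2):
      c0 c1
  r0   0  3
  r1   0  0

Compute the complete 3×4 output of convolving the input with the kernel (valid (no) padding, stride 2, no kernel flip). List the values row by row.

12 3 36 21
9 9 21 27
15 21 9 6

Output[0,0]: The receptive field on the input at this output position is [8 4 / 7 11]. Elementwise product with the kernel and sum: 4·3.
Output[0,1]: The receptive field on the input at this output position is [12 1 / 3 4]. Elementwise product with the kernel and sum: 1·3.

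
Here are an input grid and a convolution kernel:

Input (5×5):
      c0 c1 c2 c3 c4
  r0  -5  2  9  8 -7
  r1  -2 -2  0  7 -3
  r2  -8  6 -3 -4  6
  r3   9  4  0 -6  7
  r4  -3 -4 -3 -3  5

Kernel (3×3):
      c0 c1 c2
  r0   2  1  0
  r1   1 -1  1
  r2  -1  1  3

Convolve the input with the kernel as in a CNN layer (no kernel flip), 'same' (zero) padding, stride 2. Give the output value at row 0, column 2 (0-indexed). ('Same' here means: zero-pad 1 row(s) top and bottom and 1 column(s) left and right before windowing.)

5

The receptive field on the zero-padded input at this output position is [0 0 0 / 8 -7 0 / 7 -3 0]. Elementwise product with the kernel and sum: 0·2 + 0·1 + 8·1 + -7·-1 + 0·1 + 7·-1 + -3·1 + 0·3.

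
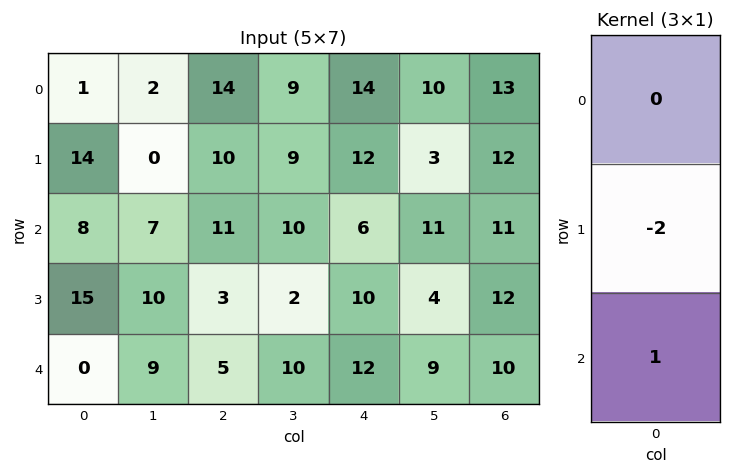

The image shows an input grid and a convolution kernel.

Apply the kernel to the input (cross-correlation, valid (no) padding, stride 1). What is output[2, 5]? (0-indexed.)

1

The receptive field on the input at this output position is [11 / 4 / 9]. Elementwise product with the kernel and sum: 4·-2 + 9·1.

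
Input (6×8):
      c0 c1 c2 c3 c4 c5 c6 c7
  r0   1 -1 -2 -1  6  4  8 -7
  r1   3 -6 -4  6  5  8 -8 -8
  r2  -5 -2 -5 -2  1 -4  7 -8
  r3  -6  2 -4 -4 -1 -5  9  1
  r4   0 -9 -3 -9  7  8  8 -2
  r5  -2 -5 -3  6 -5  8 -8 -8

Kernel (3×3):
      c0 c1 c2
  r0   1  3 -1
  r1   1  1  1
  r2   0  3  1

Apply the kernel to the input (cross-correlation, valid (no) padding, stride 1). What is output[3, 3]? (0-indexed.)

The receptive field on the input at this output position is [-4 -1 -5 / -9 7 8 / 6 -5 8]. Elementwise product with the kernel and sum: -4·1 + -1·3 + -5·-1 + -9·1 + 7·1 + 8·1 + -5·3 + 8·1.

-3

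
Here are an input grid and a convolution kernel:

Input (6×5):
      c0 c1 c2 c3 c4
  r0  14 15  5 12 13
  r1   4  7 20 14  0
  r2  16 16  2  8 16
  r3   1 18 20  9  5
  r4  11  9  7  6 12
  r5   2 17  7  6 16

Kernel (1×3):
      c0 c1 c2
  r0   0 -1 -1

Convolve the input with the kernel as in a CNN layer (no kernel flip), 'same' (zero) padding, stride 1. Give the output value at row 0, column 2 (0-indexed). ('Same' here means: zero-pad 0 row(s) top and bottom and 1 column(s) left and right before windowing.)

The receptive field on the zero-padded input at this output position is [15 5 12]. Elementwise product with the kernel and sum: 5·-1 + 12·-1.

-17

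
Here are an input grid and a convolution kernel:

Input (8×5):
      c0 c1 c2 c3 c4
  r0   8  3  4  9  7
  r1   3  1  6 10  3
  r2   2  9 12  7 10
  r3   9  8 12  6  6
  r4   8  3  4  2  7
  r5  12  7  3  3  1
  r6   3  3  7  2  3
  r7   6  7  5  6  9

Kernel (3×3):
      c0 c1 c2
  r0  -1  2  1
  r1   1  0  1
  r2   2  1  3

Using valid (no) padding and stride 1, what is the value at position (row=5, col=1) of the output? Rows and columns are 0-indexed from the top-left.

44

The receptive field on the input at this output position is [7 3 3 / 3 7 2 / 7 5 6]. Elementwise product with the kernel and sum: 7·-1 + 3·2 + 3·1 + 3·1 + 2·1 + 7·2 + 5·1 + 6·3.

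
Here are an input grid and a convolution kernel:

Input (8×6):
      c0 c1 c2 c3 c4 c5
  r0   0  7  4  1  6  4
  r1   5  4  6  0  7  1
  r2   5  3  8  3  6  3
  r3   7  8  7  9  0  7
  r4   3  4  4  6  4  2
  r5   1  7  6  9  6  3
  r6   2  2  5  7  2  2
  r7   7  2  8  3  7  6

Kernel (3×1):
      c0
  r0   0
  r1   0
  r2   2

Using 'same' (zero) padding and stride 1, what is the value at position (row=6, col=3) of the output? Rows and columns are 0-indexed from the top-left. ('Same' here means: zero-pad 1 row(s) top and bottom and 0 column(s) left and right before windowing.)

6

The receptive field on the zero-padded input at this output position is [9 / 7 / 3]. Elementwise product with the kernel and sum: 3·2.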